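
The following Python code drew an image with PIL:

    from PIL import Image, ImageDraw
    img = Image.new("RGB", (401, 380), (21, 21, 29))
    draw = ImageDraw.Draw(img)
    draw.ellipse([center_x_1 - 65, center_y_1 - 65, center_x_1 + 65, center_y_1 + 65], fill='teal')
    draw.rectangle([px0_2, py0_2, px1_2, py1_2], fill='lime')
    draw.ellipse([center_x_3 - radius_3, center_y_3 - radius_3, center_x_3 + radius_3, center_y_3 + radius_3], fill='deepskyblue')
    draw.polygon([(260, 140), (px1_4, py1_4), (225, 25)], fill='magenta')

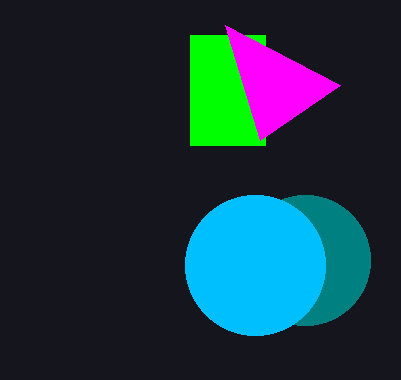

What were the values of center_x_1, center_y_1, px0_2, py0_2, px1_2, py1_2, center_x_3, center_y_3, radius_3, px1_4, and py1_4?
center_x_1 = 305
center_y_1 = 260
px0_2 = 190
py0_2 = 35
px1_2 = 265
py1_2 = 145
center_x_3 = 255
center_y_3 = 265
radius_3 = 70
px1_4 = 340
py1_4 = 85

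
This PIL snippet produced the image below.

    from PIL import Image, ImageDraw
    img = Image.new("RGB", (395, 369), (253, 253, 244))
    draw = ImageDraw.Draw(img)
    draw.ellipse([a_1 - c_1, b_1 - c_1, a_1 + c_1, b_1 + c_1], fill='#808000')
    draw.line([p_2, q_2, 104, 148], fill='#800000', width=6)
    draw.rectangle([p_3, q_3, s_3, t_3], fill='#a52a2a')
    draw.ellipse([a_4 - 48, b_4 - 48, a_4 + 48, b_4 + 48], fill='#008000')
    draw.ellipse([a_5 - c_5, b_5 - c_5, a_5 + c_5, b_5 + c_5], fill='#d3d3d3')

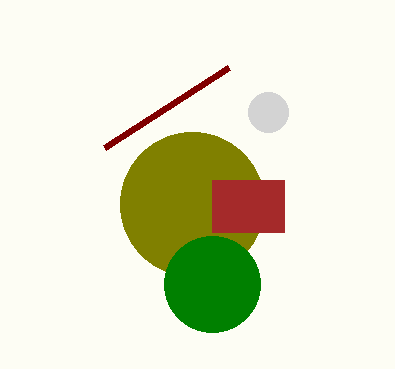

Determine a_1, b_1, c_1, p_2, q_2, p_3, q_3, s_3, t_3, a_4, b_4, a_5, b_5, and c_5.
a_1 = 192; b_1 = 204; c_1 = 72; p_2 = 228; q_2 = 68; p_3 = 212; q_3 = 180; s_3 = 284; t_3 = 232; a_4 = 212; b_4 = 284; a_5 = 268; b_5 = 112; c_5 = 20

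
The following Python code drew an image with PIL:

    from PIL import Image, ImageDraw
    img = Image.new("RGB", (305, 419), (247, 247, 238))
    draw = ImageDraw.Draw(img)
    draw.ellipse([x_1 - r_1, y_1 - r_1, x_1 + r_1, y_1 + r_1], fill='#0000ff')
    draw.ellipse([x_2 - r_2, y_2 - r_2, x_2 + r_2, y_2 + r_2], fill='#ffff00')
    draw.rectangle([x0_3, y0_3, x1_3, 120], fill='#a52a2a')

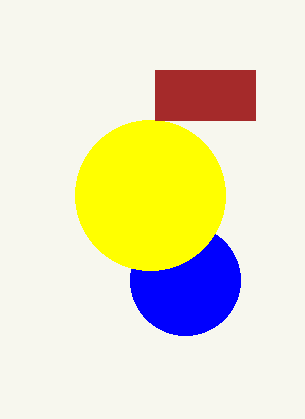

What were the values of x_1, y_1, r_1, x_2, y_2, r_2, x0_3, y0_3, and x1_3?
x_1 = 185; y_1 = 280; r_1 = 55; x_2 = 150; y_2 = 195; r_2 = 75; x0_3 = 155; y0_3 = 70; x1_3 = 255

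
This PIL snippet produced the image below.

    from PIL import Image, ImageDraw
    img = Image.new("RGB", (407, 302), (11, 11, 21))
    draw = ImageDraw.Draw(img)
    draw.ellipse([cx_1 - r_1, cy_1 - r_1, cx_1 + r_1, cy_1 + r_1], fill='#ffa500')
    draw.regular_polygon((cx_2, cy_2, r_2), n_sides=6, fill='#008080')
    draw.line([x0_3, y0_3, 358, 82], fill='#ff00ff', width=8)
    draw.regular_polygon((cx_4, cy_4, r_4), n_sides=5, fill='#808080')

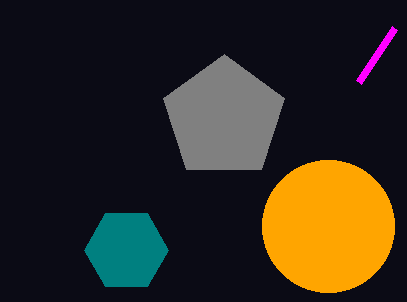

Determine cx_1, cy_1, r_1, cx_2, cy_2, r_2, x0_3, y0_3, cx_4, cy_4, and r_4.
cx_1 = 328, cy_1 = 226, r_1 = 66, cx_2 = 126, cy_2 = 250, r_2 = 42, x0_3 = 394, y0_3 = 28, cx_4 = 224, cy_4 = 118, r_4 = 64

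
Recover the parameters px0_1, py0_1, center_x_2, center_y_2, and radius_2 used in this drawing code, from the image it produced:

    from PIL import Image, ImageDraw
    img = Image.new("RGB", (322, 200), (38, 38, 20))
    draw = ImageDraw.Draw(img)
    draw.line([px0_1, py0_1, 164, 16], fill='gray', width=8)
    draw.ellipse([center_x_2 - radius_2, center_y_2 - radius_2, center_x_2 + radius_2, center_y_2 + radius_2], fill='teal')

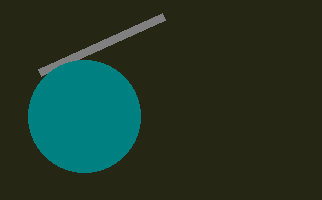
px0_1 = 40, py0_1 = 72, center_x_2 = 84, center_y_2 = 116, radius_2 = 56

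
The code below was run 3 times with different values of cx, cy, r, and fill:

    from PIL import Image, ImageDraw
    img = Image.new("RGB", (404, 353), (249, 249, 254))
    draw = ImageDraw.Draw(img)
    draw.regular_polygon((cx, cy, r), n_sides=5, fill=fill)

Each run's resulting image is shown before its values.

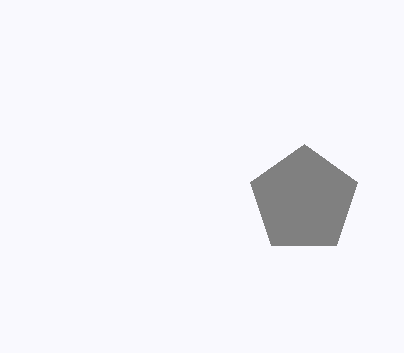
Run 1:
cx = 304; cy = 200; r = 56; fill = 'gray'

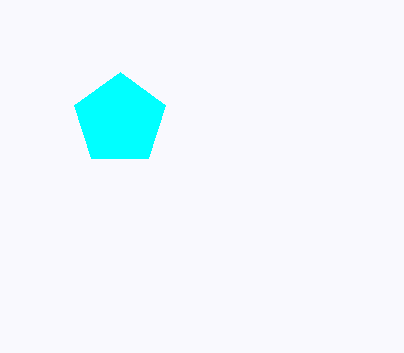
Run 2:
cx = 120, cy = 120, r = 48, fill = 'cyan'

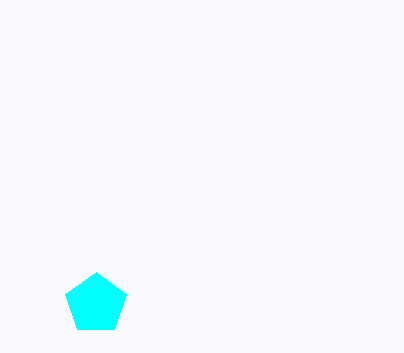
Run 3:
cx = 96, cy = 304, r = 32, fill = 'cyan'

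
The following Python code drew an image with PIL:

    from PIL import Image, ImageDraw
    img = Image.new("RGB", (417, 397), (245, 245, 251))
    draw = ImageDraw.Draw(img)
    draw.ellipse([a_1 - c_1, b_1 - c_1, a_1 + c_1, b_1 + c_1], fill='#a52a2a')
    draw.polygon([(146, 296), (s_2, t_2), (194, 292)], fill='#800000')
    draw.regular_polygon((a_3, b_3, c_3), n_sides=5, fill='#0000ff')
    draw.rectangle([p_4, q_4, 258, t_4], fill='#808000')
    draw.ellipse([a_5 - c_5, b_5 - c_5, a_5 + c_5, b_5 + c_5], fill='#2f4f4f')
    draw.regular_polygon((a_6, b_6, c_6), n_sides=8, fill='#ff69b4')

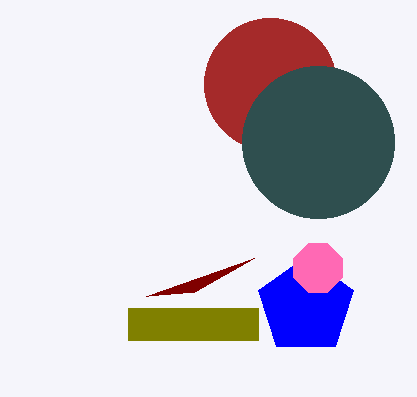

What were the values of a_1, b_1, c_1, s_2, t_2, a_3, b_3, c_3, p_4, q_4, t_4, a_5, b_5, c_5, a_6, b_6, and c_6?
a_1 = 270
b_1 = 84
c_1 = 66
s_2 = 254
t_2 = 258
a_3 = 306
b_3 = 306
c_3 = 50
p_4 = 128
q_4 = 308
t_4 = 340
a_5 = 318
b_5 = 142
c_5 = 76
a_6 = 318
b_6 = 268
c_6 = 26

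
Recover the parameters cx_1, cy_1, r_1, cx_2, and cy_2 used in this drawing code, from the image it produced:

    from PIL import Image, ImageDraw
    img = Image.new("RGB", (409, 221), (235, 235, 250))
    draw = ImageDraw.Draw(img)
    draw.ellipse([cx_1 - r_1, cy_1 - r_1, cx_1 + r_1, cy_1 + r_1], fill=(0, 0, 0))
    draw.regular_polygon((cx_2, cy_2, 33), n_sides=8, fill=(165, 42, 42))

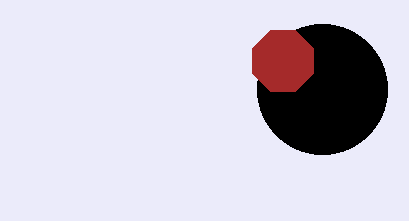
cx_1 = 322
cy_1 = 89
r_1 = 65
cx_2 = 283
cy_2 = 61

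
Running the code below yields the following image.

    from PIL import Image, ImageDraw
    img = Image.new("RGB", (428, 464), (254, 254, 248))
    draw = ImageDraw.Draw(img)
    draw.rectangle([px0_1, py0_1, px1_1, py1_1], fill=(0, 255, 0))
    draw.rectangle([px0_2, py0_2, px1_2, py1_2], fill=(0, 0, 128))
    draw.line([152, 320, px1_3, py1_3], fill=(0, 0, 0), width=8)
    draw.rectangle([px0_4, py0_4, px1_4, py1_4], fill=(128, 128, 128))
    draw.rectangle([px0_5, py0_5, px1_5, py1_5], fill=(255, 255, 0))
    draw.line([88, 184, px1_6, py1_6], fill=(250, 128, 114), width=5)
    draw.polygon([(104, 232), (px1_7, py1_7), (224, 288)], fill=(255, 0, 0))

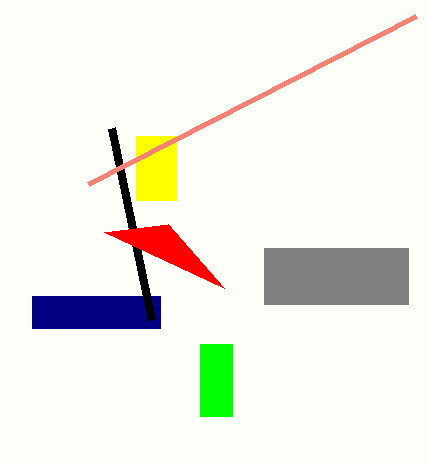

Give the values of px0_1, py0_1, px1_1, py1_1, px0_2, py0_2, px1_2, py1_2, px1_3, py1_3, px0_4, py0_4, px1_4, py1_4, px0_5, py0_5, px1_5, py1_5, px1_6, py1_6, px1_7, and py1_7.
px0_1 = 200; py0_1 = 344; px1_1 = 232; py1_1 = 416; px0_2 = 32; py0_2 = 296; px1_2 = 160; py1_2 = 328; px1_3 = 112; py1_3 = 128; px0_4 = 264; py0_4 = 248; px1_4 = 408; py1_4 = 304; px0_5 = 136; py0_5 = 136; px1_5 = 176; py1_5 = 200; px1_6 = 416; py1_6 = 16; px1_7 = 168; py1_7 = 224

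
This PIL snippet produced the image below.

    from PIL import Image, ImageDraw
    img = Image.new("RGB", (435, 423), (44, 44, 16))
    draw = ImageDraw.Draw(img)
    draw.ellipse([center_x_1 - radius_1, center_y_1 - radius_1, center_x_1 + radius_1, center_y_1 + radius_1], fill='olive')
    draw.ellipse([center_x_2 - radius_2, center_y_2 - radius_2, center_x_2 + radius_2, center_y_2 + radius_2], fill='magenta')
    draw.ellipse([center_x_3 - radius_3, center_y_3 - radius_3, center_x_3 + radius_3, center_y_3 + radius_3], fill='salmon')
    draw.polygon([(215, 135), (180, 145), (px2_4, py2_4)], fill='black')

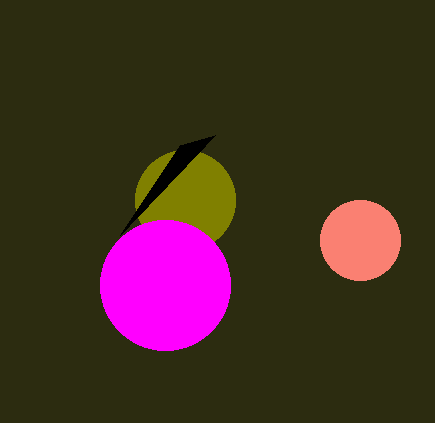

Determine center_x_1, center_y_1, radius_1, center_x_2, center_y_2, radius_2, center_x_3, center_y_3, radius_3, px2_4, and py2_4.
center_x_1 = 185, center_y_1 = 200, radius_1 = 50, center_x_2 = 165, center_y_2 = 285, radius_2 = 65, center_x_3 = 360, center_y_3 = 240, radius_3 = 40, px2_4 = 120, py2_4 = 235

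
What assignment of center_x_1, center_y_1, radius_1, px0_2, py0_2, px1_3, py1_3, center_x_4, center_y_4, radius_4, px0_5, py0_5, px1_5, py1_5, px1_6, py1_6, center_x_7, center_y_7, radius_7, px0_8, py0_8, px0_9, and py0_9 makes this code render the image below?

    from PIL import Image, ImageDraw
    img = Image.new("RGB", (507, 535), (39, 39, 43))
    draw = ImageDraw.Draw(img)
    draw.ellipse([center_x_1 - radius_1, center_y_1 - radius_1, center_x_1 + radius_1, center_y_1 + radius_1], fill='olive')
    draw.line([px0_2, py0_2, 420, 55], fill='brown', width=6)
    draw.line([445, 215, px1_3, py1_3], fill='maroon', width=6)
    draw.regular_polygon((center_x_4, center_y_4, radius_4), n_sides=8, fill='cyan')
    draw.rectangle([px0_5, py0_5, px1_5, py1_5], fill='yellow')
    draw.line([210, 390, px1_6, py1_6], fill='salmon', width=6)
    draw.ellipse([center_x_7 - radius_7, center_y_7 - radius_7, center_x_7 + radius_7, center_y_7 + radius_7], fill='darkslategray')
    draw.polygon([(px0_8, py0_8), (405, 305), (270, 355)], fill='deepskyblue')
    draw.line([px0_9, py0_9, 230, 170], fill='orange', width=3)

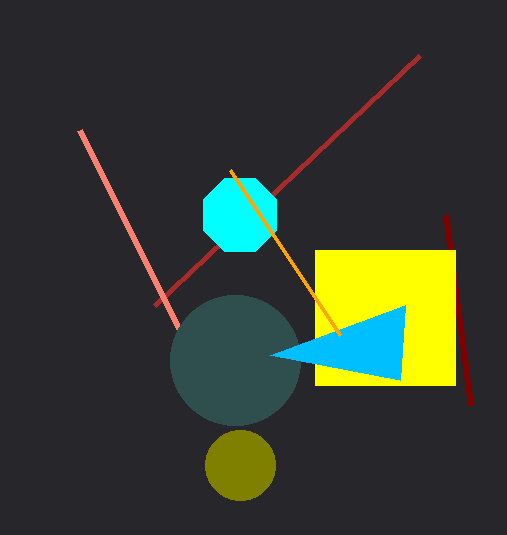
center_x_1 = 240; center_y_1 = 465; radius_1 = 35; px0_2 = 155; py0_2 = 305; px1_3 = 470; py1_3 = 405; center_x_4 = 240; center_y_4 = 215; radius_4 = 40; px0_5 = 315; py0_5 = 250; px1_5 = 455; py1_5 = 385; px1_6 = 80; py1_6 = 130; center_x_7 = 235; center_y_7 = 360; radius_7 = 65; px0_8 = 400; py0_8 = 380; px0_9 = 340; py0_9 = 335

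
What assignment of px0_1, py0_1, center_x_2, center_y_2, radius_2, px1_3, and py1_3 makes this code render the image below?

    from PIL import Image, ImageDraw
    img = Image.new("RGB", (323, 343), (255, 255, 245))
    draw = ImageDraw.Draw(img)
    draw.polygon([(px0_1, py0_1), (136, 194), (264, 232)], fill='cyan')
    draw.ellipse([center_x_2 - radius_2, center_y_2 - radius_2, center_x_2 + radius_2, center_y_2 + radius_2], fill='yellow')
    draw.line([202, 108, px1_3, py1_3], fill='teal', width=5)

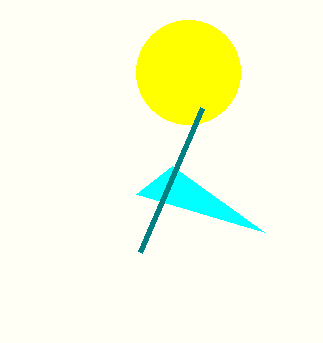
px0_1 = 172
py0_1 = 166
center_x_2 = 188
center_y_2 = 72
radius_2 = 52
px1_3 = 140
py1_3 = 252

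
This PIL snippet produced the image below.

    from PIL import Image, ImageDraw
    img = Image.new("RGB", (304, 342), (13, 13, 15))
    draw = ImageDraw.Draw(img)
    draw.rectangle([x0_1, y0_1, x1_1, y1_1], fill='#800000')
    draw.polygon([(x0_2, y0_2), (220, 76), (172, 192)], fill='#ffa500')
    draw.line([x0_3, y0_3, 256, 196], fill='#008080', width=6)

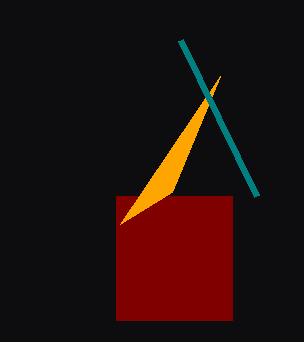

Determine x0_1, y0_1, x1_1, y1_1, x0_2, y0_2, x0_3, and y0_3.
x0_1 = 116
y0_1 = 196
x1_1 = 232
y1_1 = 320
x0_2 = 120
y0_2 = 224
x0_3 = 180
y0_3 = 40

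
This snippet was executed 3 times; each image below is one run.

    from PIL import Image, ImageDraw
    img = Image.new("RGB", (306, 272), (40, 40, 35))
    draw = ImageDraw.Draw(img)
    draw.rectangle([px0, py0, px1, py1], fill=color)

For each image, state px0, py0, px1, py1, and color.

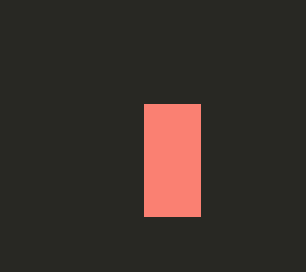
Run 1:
px0 = 144; py0 = 104; px1 = 200; py1 = 216; color = 'salmon'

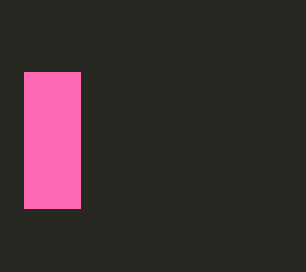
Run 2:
px0 = 24; py0 = 72; px1 = 80; py1 = 208; color = 'hotpink'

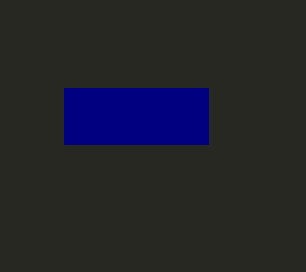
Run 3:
px0 = 64, py0 = 88, px1 = 208, py1 = 144, color = 'navy'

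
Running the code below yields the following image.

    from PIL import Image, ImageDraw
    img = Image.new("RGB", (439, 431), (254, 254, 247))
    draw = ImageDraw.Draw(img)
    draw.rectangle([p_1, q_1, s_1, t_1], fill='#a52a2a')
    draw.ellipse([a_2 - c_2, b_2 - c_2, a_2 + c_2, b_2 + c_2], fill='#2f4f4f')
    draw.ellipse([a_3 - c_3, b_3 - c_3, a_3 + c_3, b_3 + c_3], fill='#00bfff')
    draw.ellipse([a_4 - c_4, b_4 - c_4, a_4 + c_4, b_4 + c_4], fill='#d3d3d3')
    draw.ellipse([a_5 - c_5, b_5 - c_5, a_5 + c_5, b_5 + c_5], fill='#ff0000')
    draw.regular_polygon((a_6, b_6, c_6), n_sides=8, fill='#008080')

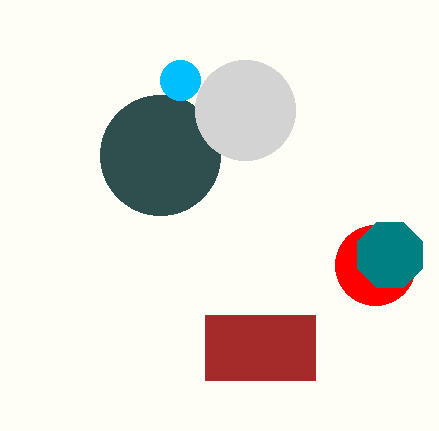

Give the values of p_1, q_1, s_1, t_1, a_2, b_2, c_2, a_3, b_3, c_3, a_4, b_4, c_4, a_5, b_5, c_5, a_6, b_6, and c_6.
p_1 = 205, q_1 = 315, s_1 = 315, t_1 = 380, a_2 = 160, b_2 = 155, c_2 = 60, a_3 = 180, b_3 = 80, c_3 = 20, a_4 = 245, b_4 = 110, c_4 = 50, a_5 = 375, b_5 = 265, c_5 = 40, a_6 = 390, b_6 = 255, c_6 = 35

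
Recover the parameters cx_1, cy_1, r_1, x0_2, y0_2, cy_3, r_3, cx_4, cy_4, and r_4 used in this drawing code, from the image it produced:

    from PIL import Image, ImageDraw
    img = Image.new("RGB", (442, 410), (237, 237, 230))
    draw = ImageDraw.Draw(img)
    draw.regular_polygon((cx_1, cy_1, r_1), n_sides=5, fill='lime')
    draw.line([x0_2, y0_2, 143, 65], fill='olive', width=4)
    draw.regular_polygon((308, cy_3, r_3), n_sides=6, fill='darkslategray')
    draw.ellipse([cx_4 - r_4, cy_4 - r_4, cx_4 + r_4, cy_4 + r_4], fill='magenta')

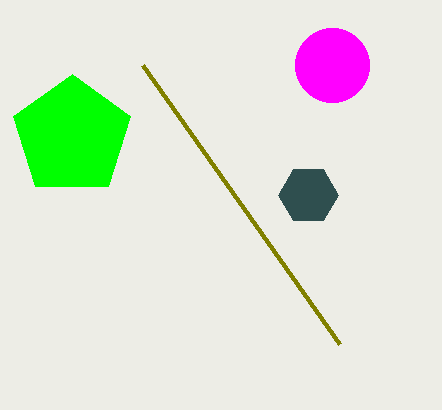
cx_1 = 72
cy_1 = 136
r_1 = 62
x0_2 = 340
y0_2 = 344
cy_3 = 195
r_3 = 30
cx_4 = 332
cy_4 = 65
r_4 = 37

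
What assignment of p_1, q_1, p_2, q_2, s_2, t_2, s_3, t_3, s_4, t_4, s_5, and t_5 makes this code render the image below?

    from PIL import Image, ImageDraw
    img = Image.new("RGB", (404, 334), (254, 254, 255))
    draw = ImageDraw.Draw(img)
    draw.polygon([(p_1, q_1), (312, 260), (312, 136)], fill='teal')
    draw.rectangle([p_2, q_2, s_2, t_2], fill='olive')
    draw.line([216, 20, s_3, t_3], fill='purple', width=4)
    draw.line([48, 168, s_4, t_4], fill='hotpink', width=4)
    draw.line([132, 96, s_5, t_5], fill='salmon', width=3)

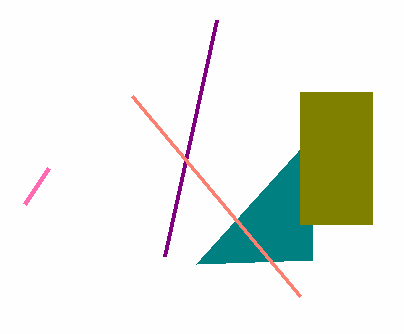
p_1 = 196, q_1 = 264, p_2 = 300, q_2 = 92, s_2 = 372, t_2 = 224, s_3 = 164, t_3 = 256, s_4 = 24, t_4 = 204, s_5 = 300, t_5 = 296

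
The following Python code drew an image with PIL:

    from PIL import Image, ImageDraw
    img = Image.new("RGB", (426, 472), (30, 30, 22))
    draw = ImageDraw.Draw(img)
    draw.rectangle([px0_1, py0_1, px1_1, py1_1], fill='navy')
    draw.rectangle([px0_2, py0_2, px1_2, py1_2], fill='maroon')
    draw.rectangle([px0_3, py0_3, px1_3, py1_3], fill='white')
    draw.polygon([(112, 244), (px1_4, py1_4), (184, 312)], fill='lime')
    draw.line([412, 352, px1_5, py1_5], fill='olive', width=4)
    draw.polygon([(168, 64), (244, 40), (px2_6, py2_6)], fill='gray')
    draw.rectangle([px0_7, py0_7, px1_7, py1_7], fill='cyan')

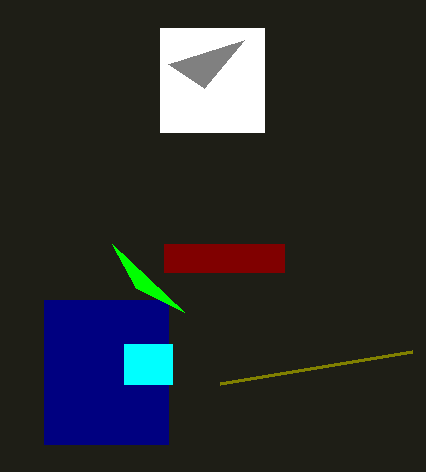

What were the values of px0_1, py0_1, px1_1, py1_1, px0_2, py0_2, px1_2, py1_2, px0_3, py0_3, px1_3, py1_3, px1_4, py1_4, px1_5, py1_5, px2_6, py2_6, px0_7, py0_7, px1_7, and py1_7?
px0_1 = 44; py0_1 = 300; px1_1 = 168; py1_1 = 444; px0_2 = 164; py0_2 = 244; px1_2 = 284; py1_2 = 272; px0_3 = 160; py0_3 = 28; px1_3 = 264; py1_3 = 132; px1_4 = 136; py1_4 = 288; px1_5 = 220; py1_5 = 384; px2_6 = 204; py2_6 = 88; px0_7 = 124; py0_7 = 344; px1_7 = 172; py1_7 = 384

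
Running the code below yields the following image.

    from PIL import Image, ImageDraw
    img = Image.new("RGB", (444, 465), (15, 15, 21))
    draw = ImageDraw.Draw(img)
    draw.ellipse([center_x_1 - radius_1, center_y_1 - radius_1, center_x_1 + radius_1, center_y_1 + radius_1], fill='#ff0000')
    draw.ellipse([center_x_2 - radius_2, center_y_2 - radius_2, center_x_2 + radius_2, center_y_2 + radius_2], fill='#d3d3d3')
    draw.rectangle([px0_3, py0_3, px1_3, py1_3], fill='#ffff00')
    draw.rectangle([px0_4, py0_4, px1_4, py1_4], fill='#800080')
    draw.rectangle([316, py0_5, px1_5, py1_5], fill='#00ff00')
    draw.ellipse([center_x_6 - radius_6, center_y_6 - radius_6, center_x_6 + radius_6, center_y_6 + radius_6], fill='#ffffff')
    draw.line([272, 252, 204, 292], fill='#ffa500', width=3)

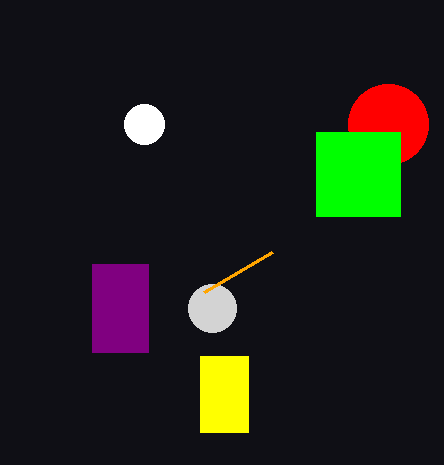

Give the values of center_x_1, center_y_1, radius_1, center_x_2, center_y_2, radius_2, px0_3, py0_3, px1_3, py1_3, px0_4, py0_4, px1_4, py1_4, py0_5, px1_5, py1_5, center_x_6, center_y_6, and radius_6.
center_x_1 = 388
center_y_1 = 124
radius_1 = 40
center_x_2 = 212
center_y_2 = 308
radius_2 = 24
px0_3 = 200
py0_3 = 356
px1_3 = 248
py1_3 = 432
px0_4 = 92
py0_4 = 264
px1_4 = 148
py1_4 = 352
py0_5 = 132
px1_5 = 400
py1_5 = 216
center_x_6 = 144
center_y_6 = 124
radius_6 = 20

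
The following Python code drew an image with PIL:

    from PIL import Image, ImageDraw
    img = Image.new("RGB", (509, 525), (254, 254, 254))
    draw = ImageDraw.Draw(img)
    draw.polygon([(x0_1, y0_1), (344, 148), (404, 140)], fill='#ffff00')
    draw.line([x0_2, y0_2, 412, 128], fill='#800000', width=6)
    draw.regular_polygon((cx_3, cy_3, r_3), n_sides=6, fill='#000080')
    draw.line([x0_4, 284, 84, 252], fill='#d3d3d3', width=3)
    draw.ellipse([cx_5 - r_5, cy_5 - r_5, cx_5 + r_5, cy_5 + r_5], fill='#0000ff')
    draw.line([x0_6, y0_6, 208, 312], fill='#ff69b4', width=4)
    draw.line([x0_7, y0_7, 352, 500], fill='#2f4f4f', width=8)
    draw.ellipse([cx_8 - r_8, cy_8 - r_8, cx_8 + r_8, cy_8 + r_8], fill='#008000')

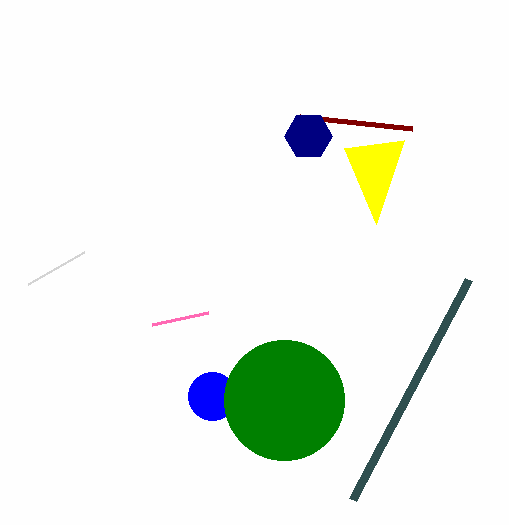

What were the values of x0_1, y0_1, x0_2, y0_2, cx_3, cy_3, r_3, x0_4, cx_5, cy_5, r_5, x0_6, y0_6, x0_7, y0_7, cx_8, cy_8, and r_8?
x0_1 = 376, y0_1 = 224, x0_2 = 300, y0_2 = 116, cx_3 = 308, cy_3 = 136, r_3 = 24, x0_4 = 28, cx_5 = 212, cy_5 = 396, r_5 = 24, x0_6 = 152, y0_6 = 324, x0_7 = 468, y0_7 = 280, cx_8 = 284, cy_8 = 400, r_8 = 60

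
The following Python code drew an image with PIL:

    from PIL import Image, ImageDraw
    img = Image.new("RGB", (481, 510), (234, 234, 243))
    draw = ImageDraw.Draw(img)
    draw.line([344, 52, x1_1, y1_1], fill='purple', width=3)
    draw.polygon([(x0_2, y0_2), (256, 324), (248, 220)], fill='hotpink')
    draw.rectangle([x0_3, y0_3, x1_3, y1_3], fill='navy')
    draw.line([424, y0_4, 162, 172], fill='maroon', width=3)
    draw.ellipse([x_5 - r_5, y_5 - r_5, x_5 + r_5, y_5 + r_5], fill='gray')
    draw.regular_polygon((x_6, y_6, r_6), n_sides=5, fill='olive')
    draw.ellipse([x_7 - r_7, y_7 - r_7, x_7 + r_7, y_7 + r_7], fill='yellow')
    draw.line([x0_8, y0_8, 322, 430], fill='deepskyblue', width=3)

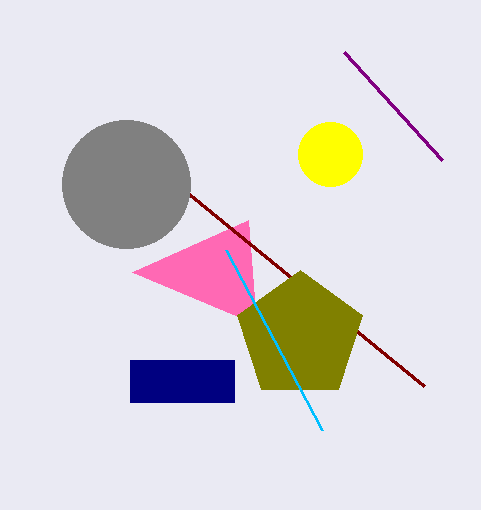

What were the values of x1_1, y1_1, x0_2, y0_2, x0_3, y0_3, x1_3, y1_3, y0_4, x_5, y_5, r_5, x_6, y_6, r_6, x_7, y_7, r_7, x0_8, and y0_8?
x1_1 = 442; y1_1 = 160; x0_2 = 132; y0_2 = 272; x0_3 = 130; y0_3 = 360; x1_3 = 234; y1_3 = 402; y0_4 = 386; x_5 = 126; y_5 = 184; r_5 = 64; x_6 = 300; y_6 = 336; r_6 = 66; x_7 = 330; y_7 = 154; r_7 = 32; x0_8 = 226; y0_8 = 250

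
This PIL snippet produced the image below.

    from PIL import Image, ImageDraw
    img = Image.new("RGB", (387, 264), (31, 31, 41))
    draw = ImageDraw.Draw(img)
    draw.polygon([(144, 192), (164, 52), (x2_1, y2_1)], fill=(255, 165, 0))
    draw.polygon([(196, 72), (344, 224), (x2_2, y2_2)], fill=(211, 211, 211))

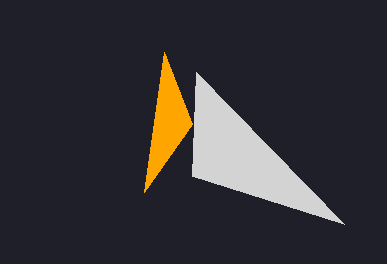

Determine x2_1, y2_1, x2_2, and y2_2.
x2_1 = 192; y2_1 = 124; x2_2 = 192; y2_2 = 176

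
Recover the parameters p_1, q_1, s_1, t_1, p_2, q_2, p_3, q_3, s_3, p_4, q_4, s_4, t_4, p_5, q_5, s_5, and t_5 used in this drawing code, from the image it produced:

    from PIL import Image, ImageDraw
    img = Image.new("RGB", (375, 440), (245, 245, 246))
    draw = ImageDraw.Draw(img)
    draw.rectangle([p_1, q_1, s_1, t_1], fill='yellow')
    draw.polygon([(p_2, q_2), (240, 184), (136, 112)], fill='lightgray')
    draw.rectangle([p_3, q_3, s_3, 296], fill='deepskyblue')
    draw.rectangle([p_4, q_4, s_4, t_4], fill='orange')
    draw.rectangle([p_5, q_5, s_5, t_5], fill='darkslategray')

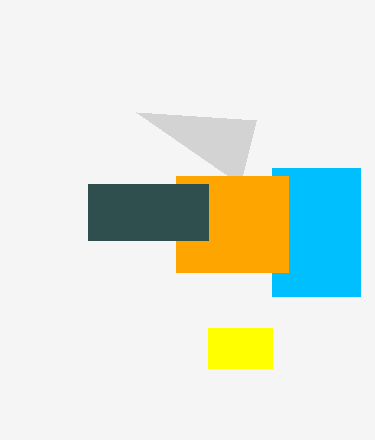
p_1 = 208, q_1 = 328, s_1 = 272, t_1 = 368, p_2 = 256, q_2 = 120, p_3 = 272, q_3 = 168, s_3 = 360, p_4 = 176, q_4 = 176, s_4 = 288, t_4 = 272, p_5 = 88, q_5 = 184, s_5 = 208, t_5 = 240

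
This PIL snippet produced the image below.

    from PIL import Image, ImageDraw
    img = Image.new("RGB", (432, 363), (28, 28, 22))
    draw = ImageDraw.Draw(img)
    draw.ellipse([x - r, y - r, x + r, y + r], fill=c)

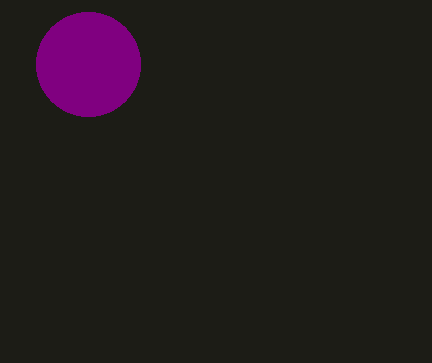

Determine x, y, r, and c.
x = 88; y = 64; r = 52; c = 'purple'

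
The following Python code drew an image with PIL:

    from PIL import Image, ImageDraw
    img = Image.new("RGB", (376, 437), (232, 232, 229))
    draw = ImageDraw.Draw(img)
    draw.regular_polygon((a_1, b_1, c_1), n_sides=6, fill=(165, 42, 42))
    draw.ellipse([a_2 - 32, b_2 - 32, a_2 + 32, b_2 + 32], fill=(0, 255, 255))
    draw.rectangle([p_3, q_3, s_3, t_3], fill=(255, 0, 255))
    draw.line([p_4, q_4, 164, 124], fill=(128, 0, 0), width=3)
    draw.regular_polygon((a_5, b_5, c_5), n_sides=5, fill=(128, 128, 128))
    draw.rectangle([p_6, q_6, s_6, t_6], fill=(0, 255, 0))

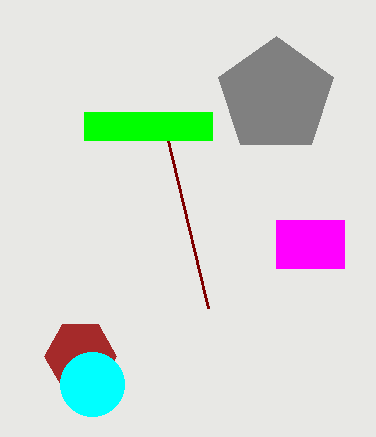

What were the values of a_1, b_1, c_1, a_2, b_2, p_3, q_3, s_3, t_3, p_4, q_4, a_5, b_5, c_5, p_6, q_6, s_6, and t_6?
a_1 = 80
b_1 = 356
c_1 = 36
a_2 = 92
b_2 = 384
p_3 = 276
q_3 = 220
s_3 = 344
t_3 = 268
p_4 = 208
q_4 = 308
a_5 = 276
b_5 = 96
c_5 = 60
p_6 = 84
q_6 = 112
s_6 = 212
t_6 = 140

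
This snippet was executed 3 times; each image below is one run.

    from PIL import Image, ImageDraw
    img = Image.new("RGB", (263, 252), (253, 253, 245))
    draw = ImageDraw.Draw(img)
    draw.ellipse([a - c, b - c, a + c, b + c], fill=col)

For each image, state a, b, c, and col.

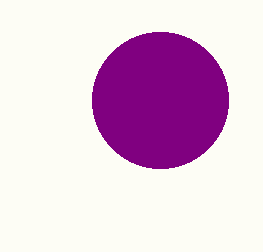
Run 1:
a = 160; b = 100; c = 68; col = 'purple'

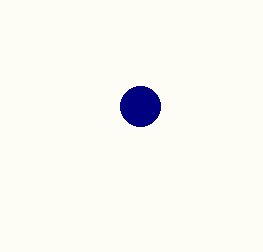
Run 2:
a = 140
b = 106
c = 20
col = 'navy'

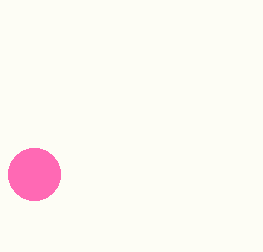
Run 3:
a = 34
b = 174
c = 26
col = 'hotpink'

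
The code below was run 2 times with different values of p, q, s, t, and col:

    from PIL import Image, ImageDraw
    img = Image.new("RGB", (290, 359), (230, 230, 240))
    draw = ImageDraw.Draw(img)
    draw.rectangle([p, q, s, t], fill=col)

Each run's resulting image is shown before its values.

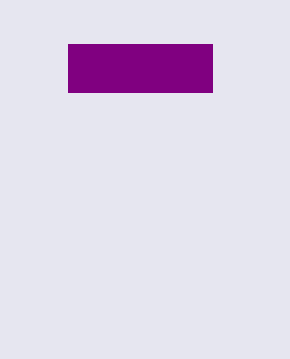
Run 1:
p = 68, q = 44, s = 212, t = 92, col = 'purple'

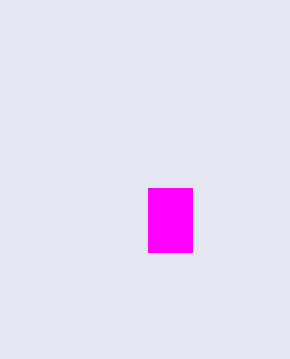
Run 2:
p = 148; q = 188; s = 192; t = 252; col = 'magenta'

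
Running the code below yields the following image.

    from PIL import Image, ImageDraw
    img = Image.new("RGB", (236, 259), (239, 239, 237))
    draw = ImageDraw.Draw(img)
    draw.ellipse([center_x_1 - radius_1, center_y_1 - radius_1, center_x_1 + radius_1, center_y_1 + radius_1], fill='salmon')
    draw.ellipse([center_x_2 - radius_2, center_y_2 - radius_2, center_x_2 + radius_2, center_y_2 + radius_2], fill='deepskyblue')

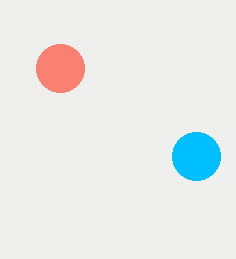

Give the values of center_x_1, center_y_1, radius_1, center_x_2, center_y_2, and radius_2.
center_x_1 = 60
center_y_1 = 68
radius_1 = 24
center_x_2 = 196
center_y_2 = 156
radius_2 = 24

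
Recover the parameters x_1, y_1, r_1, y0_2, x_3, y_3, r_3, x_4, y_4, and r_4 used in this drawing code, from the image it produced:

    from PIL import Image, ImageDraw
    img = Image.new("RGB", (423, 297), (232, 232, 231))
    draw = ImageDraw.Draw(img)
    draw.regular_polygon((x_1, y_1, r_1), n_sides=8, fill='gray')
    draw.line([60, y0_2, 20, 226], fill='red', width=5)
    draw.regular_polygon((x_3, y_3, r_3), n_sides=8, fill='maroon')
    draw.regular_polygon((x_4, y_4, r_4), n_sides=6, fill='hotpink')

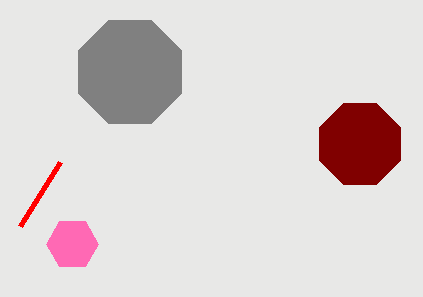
x_1 = 130; y_1 = 72; r_1 = 56; y0_2 = 162; x_3 = 360; y_3 = 144; r_3 = 44; x_4 = 72; y_4 = 244; r_4 = 26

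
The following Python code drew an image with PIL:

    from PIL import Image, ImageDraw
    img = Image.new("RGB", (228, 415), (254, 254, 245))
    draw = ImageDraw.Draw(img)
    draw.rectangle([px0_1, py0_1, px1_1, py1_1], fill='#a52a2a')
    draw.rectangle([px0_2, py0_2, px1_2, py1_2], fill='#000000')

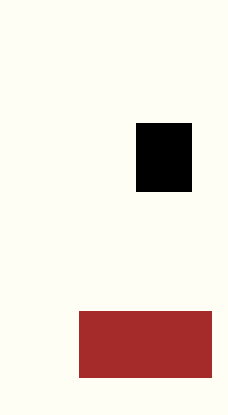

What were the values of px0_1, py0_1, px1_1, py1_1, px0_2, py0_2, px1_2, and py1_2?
px0_1 = 79; py0_1 = 311; px1_1 = 211; py1_1 = 377; px0_2 = 136; py0_2 = 123; px1_2 = 191; py1_2 = 191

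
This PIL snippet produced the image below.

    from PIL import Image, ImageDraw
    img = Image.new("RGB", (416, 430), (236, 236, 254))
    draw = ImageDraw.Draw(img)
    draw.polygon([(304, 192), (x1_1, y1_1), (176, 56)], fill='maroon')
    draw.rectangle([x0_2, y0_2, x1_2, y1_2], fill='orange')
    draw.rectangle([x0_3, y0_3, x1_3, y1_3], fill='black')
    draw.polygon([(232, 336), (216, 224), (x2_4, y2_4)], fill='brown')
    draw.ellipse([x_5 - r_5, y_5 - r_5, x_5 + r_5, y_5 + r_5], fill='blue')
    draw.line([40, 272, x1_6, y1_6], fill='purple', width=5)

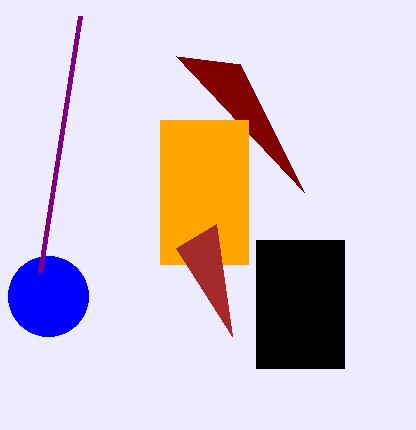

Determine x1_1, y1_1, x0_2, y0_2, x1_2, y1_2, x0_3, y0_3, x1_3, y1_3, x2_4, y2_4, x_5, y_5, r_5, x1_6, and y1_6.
x1_1 = 240; y1_1 = 64; x0_2 = 160; y0_2 = 120; x1_2 = 248; y1_2 = 264; x0_3 = 256; y0_3 = 240; x1_3 = 344; y1_3 = 368; x2_4 = 176; y2_4 = 248; x_5 = 48; y_5 = 296; r_5 = 40; x1_6 = 80; y1_6 = 16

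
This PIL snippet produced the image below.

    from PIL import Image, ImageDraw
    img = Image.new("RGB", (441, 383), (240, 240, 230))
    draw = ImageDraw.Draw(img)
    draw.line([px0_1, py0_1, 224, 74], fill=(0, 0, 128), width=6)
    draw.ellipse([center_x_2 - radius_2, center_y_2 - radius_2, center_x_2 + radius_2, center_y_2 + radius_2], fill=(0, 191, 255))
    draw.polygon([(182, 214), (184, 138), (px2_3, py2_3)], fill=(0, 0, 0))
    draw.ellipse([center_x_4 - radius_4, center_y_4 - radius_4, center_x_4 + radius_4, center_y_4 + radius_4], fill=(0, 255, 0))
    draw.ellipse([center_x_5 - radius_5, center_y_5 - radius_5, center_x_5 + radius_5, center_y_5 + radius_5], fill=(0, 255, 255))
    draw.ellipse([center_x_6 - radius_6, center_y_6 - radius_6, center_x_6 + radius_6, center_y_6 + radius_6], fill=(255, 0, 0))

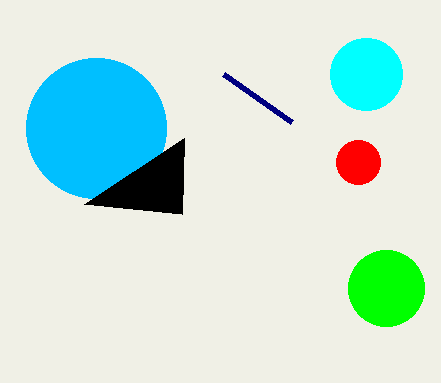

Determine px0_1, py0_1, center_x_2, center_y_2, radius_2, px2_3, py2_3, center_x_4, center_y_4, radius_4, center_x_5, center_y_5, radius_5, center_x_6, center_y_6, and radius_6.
px0_1 = 292, py0_1 = 122, center_x_2 = 96, center_y_2 = 128, radius_2 = 70, px2_3 = 84, py2_3 = 204, center_x_4 = 386, center_y_4 = 288, radius_4 = 38, center_x_5 = 366, center_y_5 = 74, radius_5 = 36, center_x_6 = 358, center_y_6 = 162, radius_6 = 22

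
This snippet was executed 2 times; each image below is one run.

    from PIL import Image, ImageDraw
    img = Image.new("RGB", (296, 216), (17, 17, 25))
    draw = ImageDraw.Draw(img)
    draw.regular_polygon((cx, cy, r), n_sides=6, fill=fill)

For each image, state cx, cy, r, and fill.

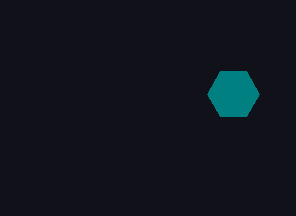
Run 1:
cx = 233; cy = 94; r = 26; fill = 'teal'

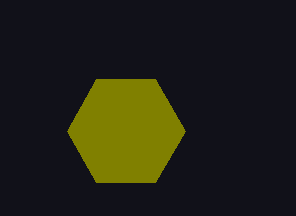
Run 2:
cx = 126
cy = 131
r = 59
fill = 'olive'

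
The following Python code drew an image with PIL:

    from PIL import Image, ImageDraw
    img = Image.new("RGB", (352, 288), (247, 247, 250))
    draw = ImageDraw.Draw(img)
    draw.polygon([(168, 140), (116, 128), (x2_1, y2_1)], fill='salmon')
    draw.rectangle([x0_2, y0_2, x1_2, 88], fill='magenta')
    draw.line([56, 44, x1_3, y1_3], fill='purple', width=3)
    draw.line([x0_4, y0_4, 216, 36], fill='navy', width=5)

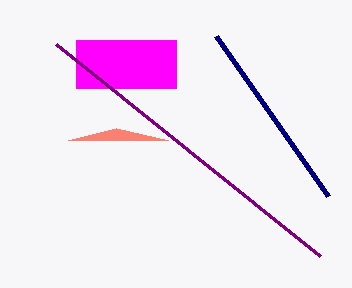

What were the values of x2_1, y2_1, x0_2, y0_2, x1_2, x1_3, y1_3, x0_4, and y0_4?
x2_1 = 68, y2_1 = 140, x0_2 = 76, y0_2 = 40, x1_2 = 176, x1_3 = 320, y1_3 = 256, x0_4 = 328, y0_4 = 196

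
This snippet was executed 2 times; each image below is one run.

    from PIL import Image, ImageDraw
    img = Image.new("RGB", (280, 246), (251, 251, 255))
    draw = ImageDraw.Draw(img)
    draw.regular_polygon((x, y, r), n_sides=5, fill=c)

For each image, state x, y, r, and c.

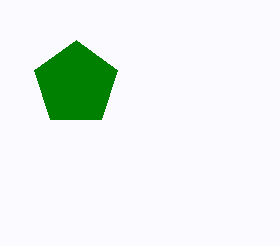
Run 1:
x = 76, y = 84, r = 44, c = 'green'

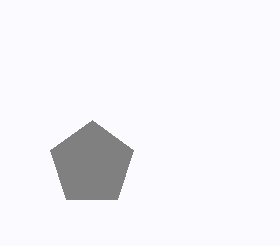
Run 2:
x = 92
y = 164
r = 44
c = 'gray'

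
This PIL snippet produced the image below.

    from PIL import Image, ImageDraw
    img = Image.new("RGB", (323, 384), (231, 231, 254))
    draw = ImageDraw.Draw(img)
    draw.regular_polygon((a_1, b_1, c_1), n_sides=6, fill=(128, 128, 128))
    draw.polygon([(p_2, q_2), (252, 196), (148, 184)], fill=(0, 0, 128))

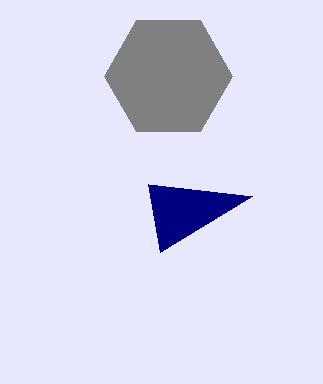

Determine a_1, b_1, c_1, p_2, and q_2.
a_1 = 168
b_1 = 76
c_1 = 64
p_2 = 160
q_2 = 252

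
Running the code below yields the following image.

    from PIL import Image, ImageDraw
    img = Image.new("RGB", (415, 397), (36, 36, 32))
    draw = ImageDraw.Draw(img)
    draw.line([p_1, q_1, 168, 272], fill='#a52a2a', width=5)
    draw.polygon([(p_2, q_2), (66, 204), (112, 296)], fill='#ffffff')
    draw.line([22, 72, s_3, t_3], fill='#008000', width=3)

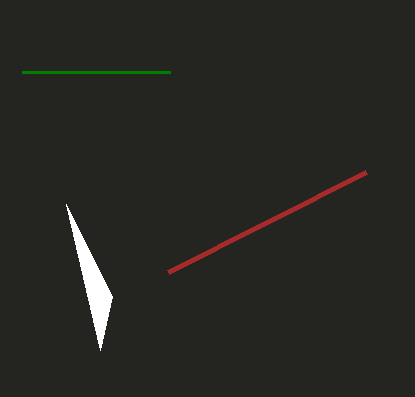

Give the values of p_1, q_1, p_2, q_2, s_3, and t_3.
p_1 = 366
q_1 = 172
p_2 = 100
q_2 = 350
s_3 = 170
t_3 = 72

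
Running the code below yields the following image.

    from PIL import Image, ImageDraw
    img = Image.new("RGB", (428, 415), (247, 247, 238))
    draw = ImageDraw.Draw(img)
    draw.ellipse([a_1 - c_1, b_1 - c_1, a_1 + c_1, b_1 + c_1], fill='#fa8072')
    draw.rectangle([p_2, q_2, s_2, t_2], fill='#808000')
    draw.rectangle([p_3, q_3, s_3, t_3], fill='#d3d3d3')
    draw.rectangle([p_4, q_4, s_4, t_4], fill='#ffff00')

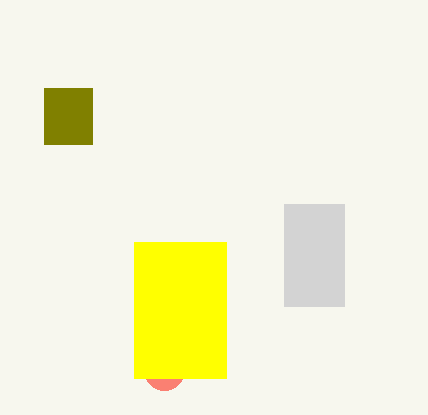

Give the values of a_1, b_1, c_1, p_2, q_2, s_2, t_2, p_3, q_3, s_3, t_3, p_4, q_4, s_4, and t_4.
a_1 = 164
b_1 = 370
c_1 = 20
p_2 = 44
q_2 = 88
s_2 = 92
t_2 = 144
p_3 = 284
q_3 = 204
s_3 = 344
t_3 = 306
p_4 = 134
q_4 = 242
s_4 = 226
t_4 = 378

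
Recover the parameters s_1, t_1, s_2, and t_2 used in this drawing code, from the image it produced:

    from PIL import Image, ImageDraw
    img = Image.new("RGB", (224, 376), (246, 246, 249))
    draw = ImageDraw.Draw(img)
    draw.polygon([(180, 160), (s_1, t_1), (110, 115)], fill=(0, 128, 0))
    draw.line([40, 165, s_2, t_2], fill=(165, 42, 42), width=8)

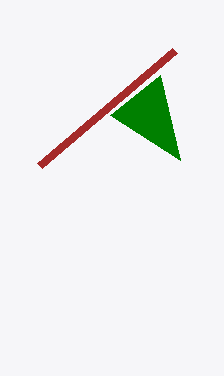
s_1 = 160; t_1 = 75; s_2 = 175; t_2 = 50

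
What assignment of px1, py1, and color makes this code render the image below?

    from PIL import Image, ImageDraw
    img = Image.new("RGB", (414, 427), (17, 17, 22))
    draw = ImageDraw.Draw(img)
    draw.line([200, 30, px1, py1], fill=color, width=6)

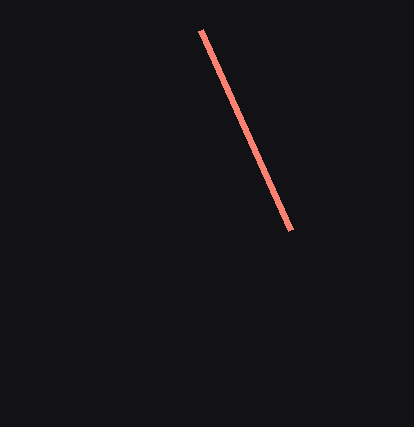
px1 = 290
py1 = 230
color = 'salmon'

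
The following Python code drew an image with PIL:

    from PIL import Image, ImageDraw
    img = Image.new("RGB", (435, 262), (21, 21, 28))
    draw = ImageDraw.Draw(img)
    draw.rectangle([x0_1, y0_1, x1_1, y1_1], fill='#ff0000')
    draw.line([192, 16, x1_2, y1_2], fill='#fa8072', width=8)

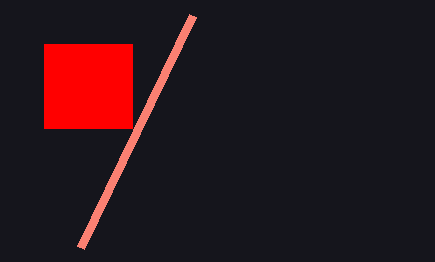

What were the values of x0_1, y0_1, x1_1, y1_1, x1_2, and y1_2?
x0_1 = 44, y0_1 = 44, x1_1 = 132, y1_1 = 128, x1_2 = 80, y1_2 = 248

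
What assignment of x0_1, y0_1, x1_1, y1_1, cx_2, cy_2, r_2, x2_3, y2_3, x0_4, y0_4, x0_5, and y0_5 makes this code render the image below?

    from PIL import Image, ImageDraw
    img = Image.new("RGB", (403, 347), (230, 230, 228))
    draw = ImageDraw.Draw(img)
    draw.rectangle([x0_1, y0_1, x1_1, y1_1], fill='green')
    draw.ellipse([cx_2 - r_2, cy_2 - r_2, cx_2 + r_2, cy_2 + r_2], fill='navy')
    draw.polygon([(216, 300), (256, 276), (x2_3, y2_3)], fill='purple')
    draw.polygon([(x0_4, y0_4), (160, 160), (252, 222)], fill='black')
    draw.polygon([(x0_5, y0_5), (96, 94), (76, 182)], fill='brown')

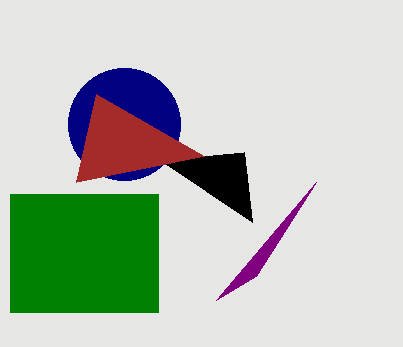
x0_1 = 10
y0_1 = 194
x1_1 = 158
y1_1 = 312
cx_2 = 124
cy_2 = 124
r_2 = 56
x2_3 = 316
y2_3 = 182
x0_4 = 244
y0_4 = 152
x0_5 = 204
y0_5 = 156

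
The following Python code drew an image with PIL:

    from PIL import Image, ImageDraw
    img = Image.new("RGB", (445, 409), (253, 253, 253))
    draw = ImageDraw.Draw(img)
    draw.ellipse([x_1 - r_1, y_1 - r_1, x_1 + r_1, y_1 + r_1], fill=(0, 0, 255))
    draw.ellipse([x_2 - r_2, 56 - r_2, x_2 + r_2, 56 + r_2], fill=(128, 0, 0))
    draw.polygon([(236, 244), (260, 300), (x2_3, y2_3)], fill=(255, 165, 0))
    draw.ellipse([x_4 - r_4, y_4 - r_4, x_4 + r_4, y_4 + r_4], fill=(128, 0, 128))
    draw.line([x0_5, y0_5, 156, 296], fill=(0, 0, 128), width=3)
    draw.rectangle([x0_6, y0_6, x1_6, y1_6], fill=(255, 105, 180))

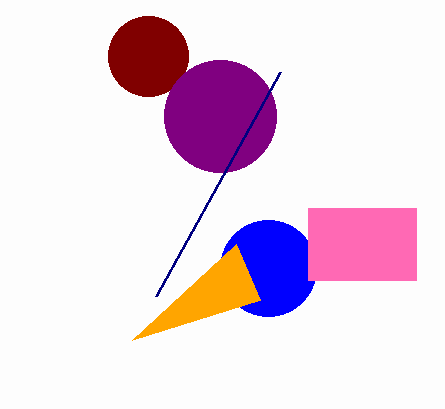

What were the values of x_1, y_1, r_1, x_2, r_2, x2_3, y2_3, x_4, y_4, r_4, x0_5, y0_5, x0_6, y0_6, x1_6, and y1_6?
x_1 = 268, y_1 = 268, r_1 = 48, x_2 = 148, r_2 = 40, x2_3 = 132, y2_3 = 340, x_4 = 220, y_4 = 116, r_4 = 56, x0_5 = 280, y0_5 = 72, x0_6 = 308, y0_6 = 208, x1_6 = 416, y1_6 = 280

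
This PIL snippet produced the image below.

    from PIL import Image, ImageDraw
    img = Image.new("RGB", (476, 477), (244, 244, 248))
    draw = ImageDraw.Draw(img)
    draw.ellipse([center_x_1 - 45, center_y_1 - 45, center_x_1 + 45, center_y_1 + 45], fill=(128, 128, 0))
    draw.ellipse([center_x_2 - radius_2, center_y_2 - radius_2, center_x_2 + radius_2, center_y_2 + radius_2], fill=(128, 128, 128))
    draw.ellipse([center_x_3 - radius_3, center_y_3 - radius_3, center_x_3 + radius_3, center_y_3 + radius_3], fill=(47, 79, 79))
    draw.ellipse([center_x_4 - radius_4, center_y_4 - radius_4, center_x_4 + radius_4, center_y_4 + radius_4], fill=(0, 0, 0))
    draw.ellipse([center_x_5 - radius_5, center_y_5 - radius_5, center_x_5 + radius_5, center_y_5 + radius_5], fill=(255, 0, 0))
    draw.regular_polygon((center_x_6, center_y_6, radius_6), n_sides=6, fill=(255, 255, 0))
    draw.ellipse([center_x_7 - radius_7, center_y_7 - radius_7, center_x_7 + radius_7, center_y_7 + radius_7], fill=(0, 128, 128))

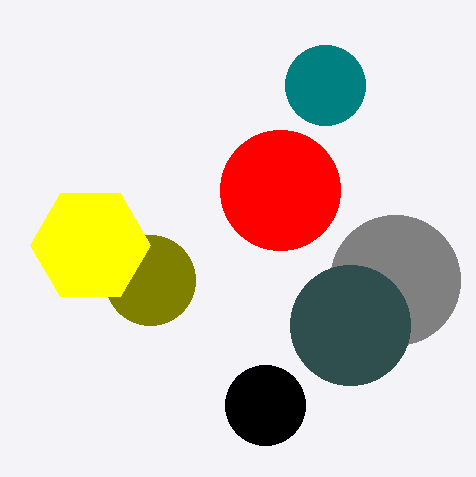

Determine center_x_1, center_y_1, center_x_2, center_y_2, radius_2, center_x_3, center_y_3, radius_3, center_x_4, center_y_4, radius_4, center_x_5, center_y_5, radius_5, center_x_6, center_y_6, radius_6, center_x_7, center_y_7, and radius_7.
center_x_1 = 150
center_y_1 = 280
center_x_2 = 395
center_y_2 = 280
radius_2 = 65
center_x_3 = 350
center_y_3 = 325
radius_3 = 60
center_x_4 = 265
center_y_4 = 405
radius_4 = 40
center_x_5 = 280
center_y_5 = 190
radius_5 = 60
center_x_6 = 90
center_y_6 = 245
radius_6 = 60
center_x_7 = 325
center_y_7 = 85
radius_7 = 40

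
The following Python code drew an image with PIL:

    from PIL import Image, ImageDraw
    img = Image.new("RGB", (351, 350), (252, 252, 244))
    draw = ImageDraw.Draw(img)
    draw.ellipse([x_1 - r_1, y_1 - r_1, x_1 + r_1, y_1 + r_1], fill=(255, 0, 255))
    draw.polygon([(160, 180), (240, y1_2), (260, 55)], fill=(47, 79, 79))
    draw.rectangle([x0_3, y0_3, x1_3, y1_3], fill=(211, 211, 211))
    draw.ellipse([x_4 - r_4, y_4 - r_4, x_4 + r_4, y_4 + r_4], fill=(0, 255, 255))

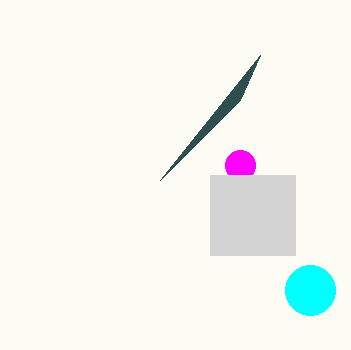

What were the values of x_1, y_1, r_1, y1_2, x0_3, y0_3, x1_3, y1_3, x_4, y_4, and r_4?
x_1 = 240, y_1 = 165, r_1 = 15, y1_2 = 100, x0_3 = 210, y0_3 = 175, x1_3 = 295, y1_3 = 255, x_4 = 310, y_4 = 290, r_4 = 25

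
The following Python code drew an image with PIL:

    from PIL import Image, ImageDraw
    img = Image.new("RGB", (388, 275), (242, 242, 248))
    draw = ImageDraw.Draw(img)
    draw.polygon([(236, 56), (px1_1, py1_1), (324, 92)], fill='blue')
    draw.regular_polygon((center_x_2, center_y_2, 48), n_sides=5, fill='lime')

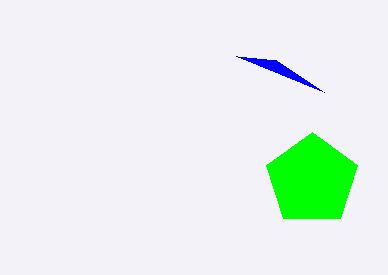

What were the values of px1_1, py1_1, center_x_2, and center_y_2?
px1_1 = 276, py1_1 = 60, center_x_2 = 312, center_y_2 = 180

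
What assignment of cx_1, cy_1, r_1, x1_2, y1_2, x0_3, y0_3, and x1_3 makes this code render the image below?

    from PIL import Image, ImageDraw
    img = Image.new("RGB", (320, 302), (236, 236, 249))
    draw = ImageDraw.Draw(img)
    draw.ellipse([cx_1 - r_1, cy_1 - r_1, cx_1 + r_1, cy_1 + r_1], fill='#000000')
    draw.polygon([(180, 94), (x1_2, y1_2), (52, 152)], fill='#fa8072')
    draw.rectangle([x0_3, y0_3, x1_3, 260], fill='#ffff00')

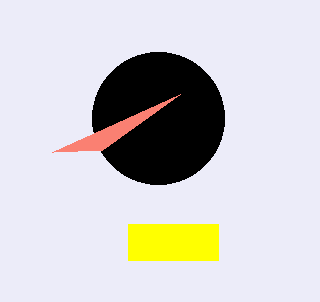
cx_1 = 158; cy_1 = 118; r_1 = 66; x1_2 = 102; y1_2 = 150; x0_3 = 128; y0_3 = 224; x1_3 = 218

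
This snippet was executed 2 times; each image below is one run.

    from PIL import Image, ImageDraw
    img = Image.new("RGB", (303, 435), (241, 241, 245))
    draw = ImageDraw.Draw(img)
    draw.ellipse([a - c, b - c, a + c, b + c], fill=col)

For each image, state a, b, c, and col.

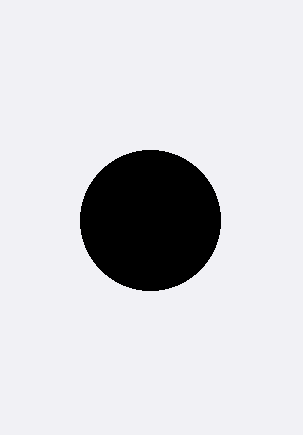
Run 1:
a = 150
b = 220
c = 70
col = 'black'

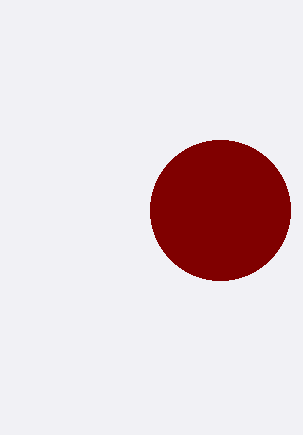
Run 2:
a = 220
b = 210
c = 70
col = 'maroon'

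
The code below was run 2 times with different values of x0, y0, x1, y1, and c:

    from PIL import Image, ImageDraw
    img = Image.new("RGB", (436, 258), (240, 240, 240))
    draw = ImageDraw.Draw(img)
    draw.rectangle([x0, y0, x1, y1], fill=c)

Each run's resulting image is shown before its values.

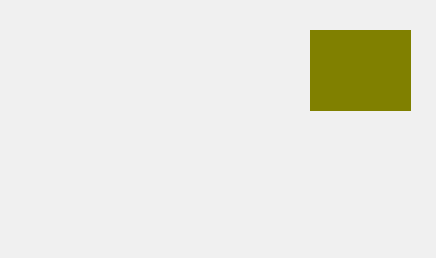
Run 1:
x0 = 310
y0 = 30
x1 = 410
y1 = 110
c = 'olive'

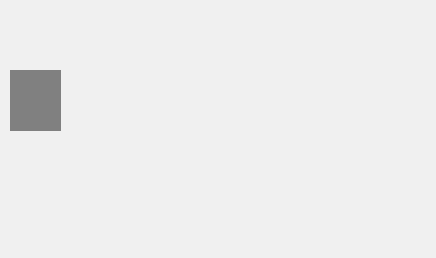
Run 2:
x0 = 10; y0 = 70; x1 = 60; y1 = 130; c = 'gray'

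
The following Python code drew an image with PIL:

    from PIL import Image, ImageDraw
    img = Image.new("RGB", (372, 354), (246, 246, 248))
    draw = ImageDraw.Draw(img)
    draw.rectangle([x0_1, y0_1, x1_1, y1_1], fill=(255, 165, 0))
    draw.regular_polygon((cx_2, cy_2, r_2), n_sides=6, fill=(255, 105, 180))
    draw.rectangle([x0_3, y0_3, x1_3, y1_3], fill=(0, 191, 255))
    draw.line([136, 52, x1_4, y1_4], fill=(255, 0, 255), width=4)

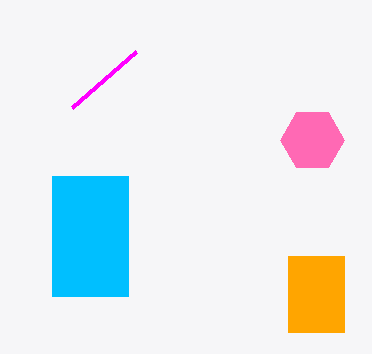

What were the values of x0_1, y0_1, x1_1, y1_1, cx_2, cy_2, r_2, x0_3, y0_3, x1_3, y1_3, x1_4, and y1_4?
x0_1 = 288
y0_1 = 256
x1_1 = 344
y1_1 = 332
cx_2 = 312
cy_2 = 140
r_2 = 32
x0_3 = 52
y0_3 = 176
x1_3 = 128
y1_3 = 296
x1_4 = 72
y1_4 = 108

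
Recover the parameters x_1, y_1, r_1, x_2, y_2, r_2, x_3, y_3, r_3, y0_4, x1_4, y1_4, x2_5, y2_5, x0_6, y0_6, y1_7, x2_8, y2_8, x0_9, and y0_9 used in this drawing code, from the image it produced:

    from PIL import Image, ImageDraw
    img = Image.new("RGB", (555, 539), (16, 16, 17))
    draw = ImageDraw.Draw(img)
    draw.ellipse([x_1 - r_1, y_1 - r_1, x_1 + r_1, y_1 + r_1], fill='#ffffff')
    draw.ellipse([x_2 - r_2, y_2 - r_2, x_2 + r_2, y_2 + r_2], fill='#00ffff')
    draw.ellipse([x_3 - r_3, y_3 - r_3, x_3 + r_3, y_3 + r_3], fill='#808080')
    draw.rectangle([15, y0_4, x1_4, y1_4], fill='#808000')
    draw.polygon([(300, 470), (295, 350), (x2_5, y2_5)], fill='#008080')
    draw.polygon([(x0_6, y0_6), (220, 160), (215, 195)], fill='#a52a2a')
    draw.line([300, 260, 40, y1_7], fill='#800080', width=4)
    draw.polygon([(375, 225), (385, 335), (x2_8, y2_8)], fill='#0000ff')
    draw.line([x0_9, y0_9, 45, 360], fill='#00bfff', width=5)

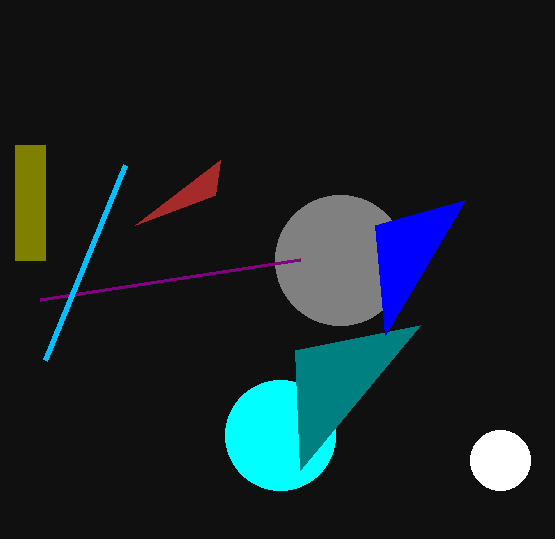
x_1 = 500, y_1 = 460, r_1 = 30, x_2 = 280, y_2 = 435, r_2 = 55, x_3 = 340, y_3 = 260, r_3 = 65, y0_4 = 145, x1_4 = 45, y1_4 = 260, x2_5 = 420, y2_5 = 325, x0_6 = 135, y0_6 = 225, y1_7 = 300, x2_8 = 465, y2_8 = 200, x0_9 = 125, y0_9 = 165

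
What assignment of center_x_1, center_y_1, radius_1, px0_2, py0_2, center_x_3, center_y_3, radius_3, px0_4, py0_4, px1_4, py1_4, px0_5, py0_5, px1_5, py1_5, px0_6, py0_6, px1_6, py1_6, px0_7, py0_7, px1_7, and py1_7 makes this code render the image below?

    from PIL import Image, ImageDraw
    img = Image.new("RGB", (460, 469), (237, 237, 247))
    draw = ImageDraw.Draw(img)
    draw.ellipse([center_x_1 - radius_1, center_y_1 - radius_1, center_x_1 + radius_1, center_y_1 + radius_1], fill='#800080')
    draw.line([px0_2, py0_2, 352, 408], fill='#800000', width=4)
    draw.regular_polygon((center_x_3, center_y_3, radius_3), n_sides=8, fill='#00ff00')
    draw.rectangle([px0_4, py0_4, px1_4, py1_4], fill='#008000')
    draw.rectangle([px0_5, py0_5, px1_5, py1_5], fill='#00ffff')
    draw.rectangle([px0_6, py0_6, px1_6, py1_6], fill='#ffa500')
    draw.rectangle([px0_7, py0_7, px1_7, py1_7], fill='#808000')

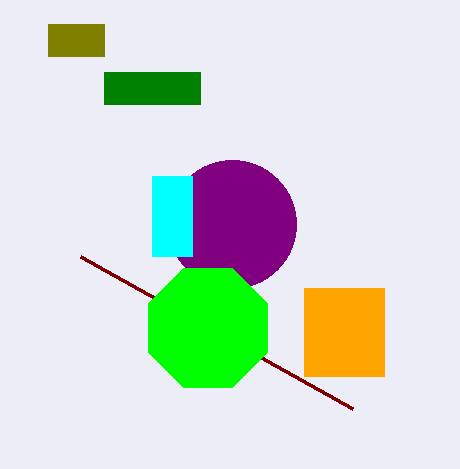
center_x_1 = 232, center_y_1 = 224, radius_1 = 64, px0_2 = 80, py0_2 = 256, center_x_3 = 208, center_y_3 = 328, radius_3 = 64, px0_4 = 104, py0_4 = 72, px1_4 = 200, py1_4 = 104, px0_5 = 152, py0_5 = 176, px1_5 = 192, py1_5 = 256, px0_6 = 304, py0_6 = 288, px1_6 = 384, py1_6 = 376, px0_7 = 48, py0_7 = 24, px1_7 = 104, py1_7 = 56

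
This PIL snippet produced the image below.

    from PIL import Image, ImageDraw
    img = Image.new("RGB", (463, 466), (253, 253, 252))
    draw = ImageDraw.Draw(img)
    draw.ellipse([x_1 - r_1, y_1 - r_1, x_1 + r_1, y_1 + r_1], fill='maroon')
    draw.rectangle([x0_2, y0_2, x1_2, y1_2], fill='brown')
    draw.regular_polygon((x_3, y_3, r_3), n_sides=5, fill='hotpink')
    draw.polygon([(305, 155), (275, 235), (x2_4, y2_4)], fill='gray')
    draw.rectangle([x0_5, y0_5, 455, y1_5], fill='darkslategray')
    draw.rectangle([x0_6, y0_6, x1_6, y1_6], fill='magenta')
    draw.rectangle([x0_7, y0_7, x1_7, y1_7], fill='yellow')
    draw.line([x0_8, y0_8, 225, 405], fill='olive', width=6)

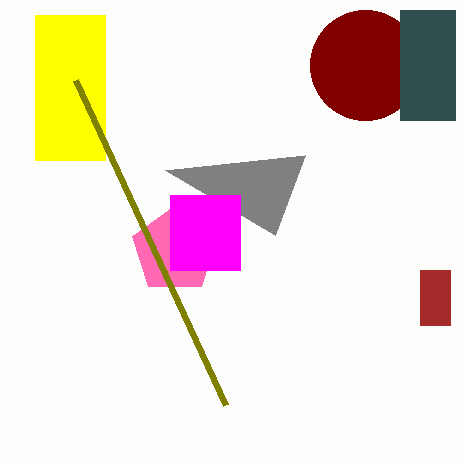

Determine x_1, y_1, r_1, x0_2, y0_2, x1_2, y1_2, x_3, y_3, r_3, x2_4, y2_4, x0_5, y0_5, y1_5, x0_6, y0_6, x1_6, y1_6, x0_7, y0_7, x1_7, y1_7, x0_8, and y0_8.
x_1 = 365, y_1 = 65, r_1 = 55, x0_2 = 420, y0_2 = 270, x1_2 = 450, y1_2 = 325, x_3 = 175, y_3 = 250, r_3 = 45, x2_4 = 165, y2_4 = 170, x0_5 = 400, y0_5 = 10, y1_5 = 120, x0_6 = 170, y0_6 = 195, x1_6 = 240, y1_6 = 270, x0_7 = 35, y0_7 = 15, x1_7 = 105, y1_7 = 160, x0_8 = 75, y0_8 = 80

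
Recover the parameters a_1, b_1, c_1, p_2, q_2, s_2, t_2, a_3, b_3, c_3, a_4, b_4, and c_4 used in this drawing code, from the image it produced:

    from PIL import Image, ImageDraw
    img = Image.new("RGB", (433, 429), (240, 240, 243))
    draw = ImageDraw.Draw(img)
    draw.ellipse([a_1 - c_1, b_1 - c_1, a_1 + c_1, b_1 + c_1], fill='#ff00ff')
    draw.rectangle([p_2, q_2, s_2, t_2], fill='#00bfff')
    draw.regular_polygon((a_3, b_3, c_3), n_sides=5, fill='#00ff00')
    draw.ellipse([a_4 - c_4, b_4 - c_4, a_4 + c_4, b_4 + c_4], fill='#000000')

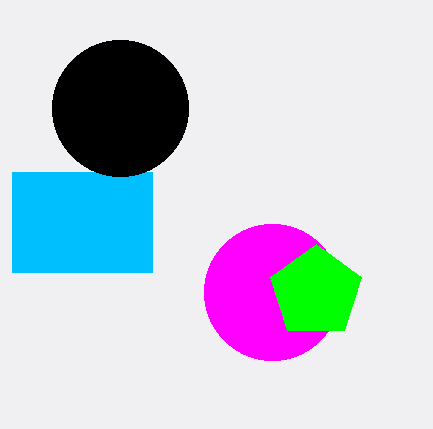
a_1 = 272; b_1 = 292; c_1 = 68; p_2 = 12; q_2 = 172; s_2 = 152; t_2 = 272; a_3 = 316; b_3 = 292; c_3 = 48; a_4 = 120; b_4 = 108; c_4 = 68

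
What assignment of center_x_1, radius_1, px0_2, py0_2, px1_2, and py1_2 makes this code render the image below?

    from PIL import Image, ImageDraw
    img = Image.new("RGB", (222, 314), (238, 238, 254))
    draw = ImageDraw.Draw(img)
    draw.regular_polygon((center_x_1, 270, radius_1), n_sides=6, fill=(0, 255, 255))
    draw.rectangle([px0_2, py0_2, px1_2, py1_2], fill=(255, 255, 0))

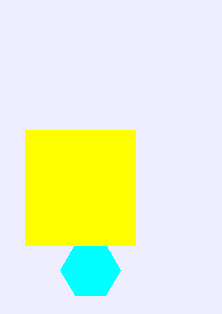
center_x_1 = 90, radius_1 = 30, px0_2 = 25, py0_2 = 130, px1_2 = 135, py1_2 = 245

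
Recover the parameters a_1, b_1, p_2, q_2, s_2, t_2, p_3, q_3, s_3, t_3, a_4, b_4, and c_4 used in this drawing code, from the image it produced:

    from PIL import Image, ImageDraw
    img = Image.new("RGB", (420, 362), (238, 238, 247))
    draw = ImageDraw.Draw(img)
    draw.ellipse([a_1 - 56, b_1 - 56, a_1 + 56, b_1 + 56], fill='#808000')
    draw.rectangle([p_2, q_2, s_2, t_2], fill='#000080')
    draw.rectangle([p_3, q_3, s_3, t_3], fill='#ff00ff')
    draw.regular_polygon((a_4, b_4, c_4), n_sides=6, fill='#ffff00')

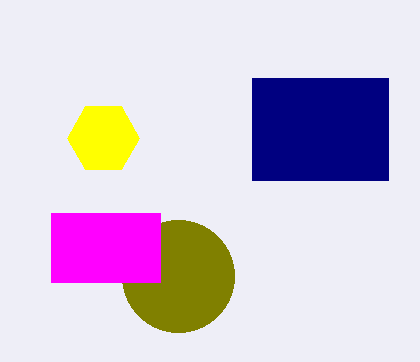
a_1 = 178; b_1 = 276; p_2 = 252; q_2 = 78; s_2 = 388; t_2 = 180; p_3 = 51; q_3 = 213; s_3 = 160; t_3 = 282; a_4 = 103; b_4 = 138; c_4 = 36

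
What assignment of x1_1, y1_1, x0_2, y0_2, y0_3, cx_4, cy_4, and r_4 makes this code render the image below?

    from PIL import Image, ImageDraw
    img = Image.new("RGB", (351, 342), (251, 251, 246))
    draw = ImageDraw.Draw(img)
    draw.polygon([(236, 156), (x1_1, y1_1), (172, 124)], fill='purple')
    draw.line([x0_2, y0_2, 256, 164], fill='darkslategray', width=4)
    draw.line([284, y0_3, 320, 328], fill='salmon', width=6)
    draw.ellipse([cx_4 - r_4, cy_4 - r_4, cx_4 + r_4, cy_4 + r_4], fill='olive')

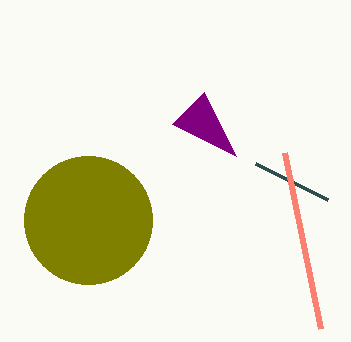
x1_1 = 204; y1_1 = 92; x0_2 = 328; y0_2 = 200; y0_3 = 152; cx_4 = 88; cy_4 = 220; r_4 = 64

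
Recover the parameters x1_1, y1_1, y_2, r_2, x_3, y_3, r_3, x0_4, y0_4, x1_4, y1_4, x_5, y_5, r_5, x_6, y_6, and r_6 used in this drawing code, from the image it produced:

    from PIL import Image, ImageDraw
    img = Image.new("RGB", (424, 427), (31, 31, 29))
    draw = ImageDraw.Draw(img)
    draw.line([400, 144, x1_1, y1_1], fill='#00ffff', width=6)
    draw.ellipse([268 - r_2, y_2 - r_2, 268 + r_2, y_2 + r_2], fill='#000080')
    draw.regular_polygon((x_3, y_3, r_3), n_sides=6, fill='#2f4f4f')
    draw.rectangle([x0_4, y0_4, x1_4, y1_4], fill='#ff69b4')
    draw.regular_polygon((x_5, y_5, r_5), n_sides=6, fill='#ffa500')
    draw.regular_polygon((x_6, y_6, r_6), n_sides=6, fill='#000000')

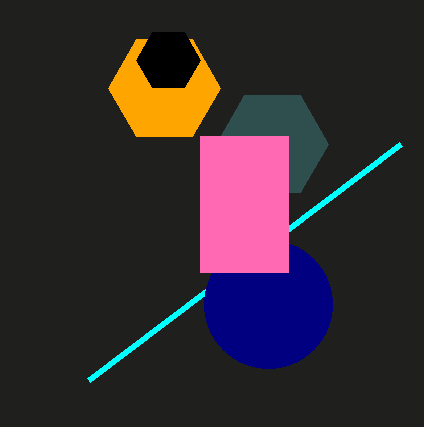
x1_1 = 88; y1_1 = 380; y_2 = 304; r_2 = 64; x_3 = 272; y_3 = 144; r_3 = 56; x0_4 = 200; y0_4 = 136; x1_4 = 288; y1_4 = 272; x_5 = 164; y_5 = 88; r_5 = 56; x_6 = 168; y_6 = 60; r_6 = 32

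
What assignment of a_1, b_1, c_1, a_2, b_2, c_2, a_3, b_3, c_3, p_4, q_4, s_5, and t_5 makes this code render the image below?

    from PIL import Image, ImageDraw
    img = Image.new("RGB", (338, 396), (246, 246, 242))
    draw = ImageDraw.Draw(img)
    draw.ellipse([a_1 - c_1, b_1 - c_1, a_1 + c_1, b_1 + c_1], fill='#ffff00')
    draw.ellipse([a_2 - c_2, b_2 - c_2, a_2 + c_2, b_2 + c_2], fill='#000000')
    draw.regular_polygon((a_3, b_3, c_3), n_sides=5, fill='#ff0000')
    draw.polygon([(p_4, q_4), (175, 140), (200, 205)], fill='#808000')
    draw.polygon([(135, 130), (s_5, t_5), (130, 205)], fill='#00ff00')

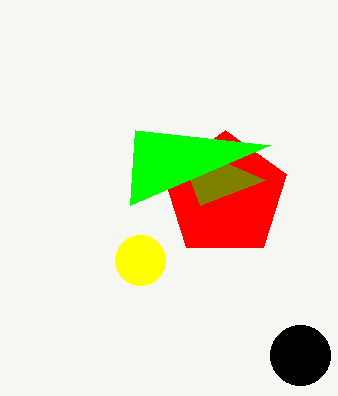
a_1 = 140; b_1 = 260; c_1 = 25; a_2 = 300; b_2 = 355; c_2 = 30; a_3 = 225; b_3 = 195; c_3 = 65; p_4 = 265; q_4 = 180; s_5 = 270; t_5 = 145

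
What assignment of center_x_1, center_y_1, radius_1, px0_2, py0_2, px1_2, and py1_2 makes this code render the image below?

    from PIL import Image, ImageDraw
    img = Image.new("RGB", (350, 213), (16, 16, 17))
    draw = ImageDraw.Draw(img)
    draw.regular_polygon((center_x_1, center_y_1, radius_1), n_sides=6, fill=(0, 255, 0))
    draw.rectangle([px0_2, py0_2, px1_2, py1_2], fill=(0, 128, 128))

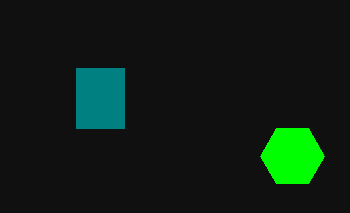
center_x_1 = 292, center_y_1 = 156, radius_1 = 32, px0_2 = 76, py0_2 = 68, px1_2 = 124, py1_2 = 128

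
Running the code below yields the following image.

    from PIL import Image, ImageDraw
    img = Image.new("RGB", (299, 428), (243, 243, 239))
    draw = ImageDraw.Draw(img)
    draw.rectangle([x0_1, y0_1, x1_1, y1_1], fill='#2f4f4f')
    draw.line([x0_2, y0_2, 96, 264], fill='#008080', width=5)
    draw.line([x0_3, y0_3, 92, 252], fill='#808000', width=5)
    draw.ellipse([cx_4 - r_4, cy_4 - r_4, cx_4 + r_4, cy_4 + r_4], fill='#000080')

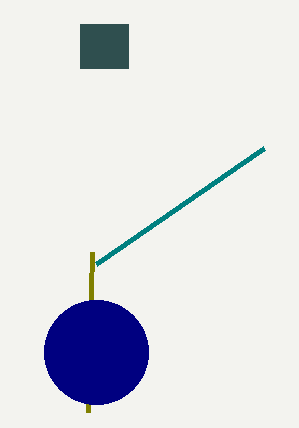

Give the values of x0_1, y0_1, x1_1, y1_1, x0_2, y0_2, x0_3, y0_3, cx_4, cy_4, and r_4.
x0_1 = 80, y0_1 = 24, x1_1 = 128, y1_1 = 68, x0_2 = 264, y0_2 = 148, x0_3 = 88, y0_3 = 412, cx_4 = 96, cy_4 = 352, r_4 = 52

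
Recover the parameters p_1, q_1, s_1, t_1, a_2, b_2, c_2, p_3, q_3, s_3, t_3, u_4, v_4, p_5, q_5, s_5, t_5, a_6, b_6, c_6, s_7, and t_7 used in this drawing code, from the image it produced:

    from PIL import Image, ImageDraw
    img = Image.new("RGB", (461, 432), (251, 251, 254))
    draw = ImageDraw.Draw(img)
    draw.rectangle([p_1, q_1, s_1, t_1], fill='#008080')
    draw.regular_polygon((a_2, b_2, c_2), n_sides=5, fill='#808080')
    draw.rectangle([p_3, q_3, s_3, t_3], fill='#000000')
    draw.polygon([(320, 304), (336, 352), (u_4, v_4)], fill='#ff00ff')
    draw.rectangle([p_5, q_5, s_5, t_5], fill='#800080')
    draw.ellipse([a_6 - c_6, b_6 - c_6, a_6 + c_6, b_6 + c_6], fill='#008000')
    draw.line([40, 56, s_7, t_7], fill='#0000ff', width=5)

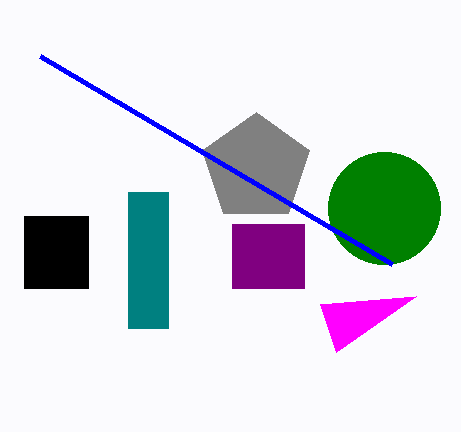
p_1 = 128; q_1 = 192; s_1 = 168; t_1 = 328; a_2 = 256; b_2 = 168; c_2 = 56; p_3 = 24; q_3 = 216; s_3 = 88; t_3 = 288; u_4 = 416; v_4 = 296; p_5 = 232; q_5 = 224; s_5 = 304; t_5 = 288; a_6 = 384; b_6 = 208; c_6 = 56; s_7 = 392; t_7 = 264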